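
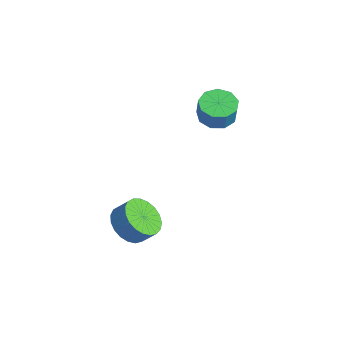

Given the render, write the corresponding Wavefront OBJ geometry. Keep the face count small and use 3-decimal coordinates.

v -1.074 3.75 0.184
v -0.181 3.682 -0.102
v 0.167 3.582 1.01
v -0.726 3.65 1.296
v -0.333 4.298 0
v 0.015 4.199 1.113
v -0.832 4.658 0.189
v -0.483 4.559 1.301
v -1.444 4.593 0.375
v -1.095 4.493 1.487
v -1.883 4.133 0.471
v -1.534 4.034 1.584
v -1.944 3.494 0.433
v -1.595 3.395 1.546
v -1.598 2.975 0.279
v -1.249 2.875 1.391
v -1.007 2.818 0.079
v -0.658 2.719 1.192
v -0.447 3.097 -0.071
v -0.099 2.998 1.042
v 1.453 -1.995 -3.452
v 2.397 -2.127 -3.938
v 2.851 -1.617 -3.193
v 1.907 -1.485 -2.708
v 2.256 -1.744 -4.114
v 2.71 -1.234 -3.369
v 1.975 -1.404 -4.175
v 2.429 -0.894 -3.431
v 1.604 -1.166 -4.112
v 2.058 -0.656 -3.368
v 1.207 -1.072 -3.935
v 1.661 -0.562 -3.19
v 0.853 -1.137 -3.674
v 1.307 -0.627 -2.929
v 0.602 -1.351 -3.374
v 1.056 -0.841 -2.63
v 0.499 -1.676 -3.089
v 0.953 -1.166 -2.344
v 0.56 -2.056 -2.866
v 1.014 -1.546 -2.121
v 0.776 -2.425 -2.744
v 1.23 -1.916 -2
v 1.109 -2.721 -2.745
v 1.563 -2.211 -2.001
v 1.501 -2.89 -2.868
v 1.955 -2.38 -2.124
v 1.885 -2.905 -3.092
v 2.339 -2.395 -2.348
v 2.195 -2.763 -3.379
v 2.649 -2.253 -2.634
v 2.376 -2.487 -3.678
v 2.83 -1.978 -2.933
f 2 1 5
f 2 5 3
f 3 5 6
f 3 6 4
f 5 1 7
f 5 7 6
f 6 7 8
f 6 8 4
f 7 1 9
f 7 9 8
f 8 9 10
f 8 10 4
f 9 1 11
f 9 11 10
f 10 11 12
f 10 12 4
f 11 1 13
f 11 13 12
f 12 13 14
f 12 14 4
f 13 1 15
f 13 15 14
f 14 15 16
f 14 16 4
f 15 1 17
f 15 17 16
f 16 17 18
f 16 18 4
f 17 1 19
f 17 19 18
f 18 19 20
f 18 20 4
f 19 1 2
f 19 2 20
f 20 2 3
f 20 3 4
f 22 21 25
f 22 25 23
f 23 25 26
f 23 26 24
f 25 21 27
f 25 27 26
f 26 27 28
f 26 28 24
f 27 21 29
f 27 29 28
f 28 29 30
f 28 30 24
f 29 21 31
f 29 31 30
f 30 31 32
f 30 32 24
f 31 21 33
f 31 33 32
f 32 33 34
f 32 34 24
f 33 21 35
f 33 35 34
f 34 35 36
f 34 36 24
f 35 21 37
f 35 37 36
f 36 37 38
f 36 38 24
f 37 21 39
f 37 39 38
f 38 39 40
f 38 40 24
f 39 21 41
f 39 41 40
f 40 41 42
f 40 42 24
f 41 21 43
f 41 43 42
f 42 43 44
f 42 44 24
f 43 21 45
f 43 45 44
f 44 45 46
f 44 46 24
f 45 21 47
f 45 47 46
f 46 47 48
f 46 48 24
f 47 21 49
f 47 49 48
f 48 49 50
f 48 50 24
f 49 21 51
f 49 51 50
f 50 51 52
f 50 52 24
f 51 21 22
f 51 22 52
f 52 22 23
f 52 23 24



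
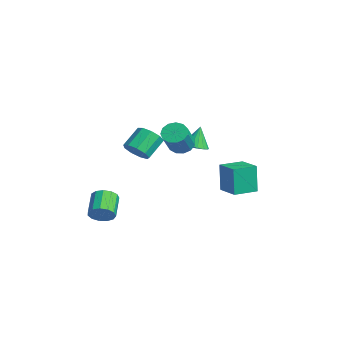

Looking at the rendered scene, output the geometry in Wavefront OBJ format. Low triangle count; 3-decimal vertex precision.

v -2.016 -1.677 1.559
v -1.448 -1.13 1.301
v -1.995 -0.136 2.203
v -2.564 -0.683 2.461
v -1.913 -1.093 0.978
v -2.461 -0.099 1.88
v -2.427 -1.33 0.927
v -2.974 -0.335 1.829
v -2.749 -1.729 1.171
v -3.296 -0.734 2.074
v -2.728 -2.103 1.597
v -3.275 -1.109 2.5
v -2.374 -2.279 2.005
v -2.921 -1.284 2.907
v -1.853 -2.173 2.204
v -2.4 -1.178 3.107
v -1.408 -1.835 2.101
v -1.956 -0.84 3.004
v -1.248 -1.423 1.745
v -1.796 -0.429 2.647
v -2.65 -3.459 -3.244
v -2.189 -3.231 -2.658
v -3.388 -2.673 -1.93
v -3.85 -2.901 -2.516
v -2.204 -2.895 -2.941
v -3.404 -2.337 -2.213
v -2.362 -2.738 -3.32
v -3.561 -2.181 -2.593
v -2.61 -2.81 -3.675
v -3.81 -2.253 -2.948
v -2.872 -3.088 -3.893
v -4.072 -2.531 -3.166
v -3.063 -3.484 -3.905
v -4.263 -2.926 -3.177
v -3.123 -3.872 -3.707
v -4.323 -3.314 -2.979
v -3.033 -4.128 -3.362
v -4.233 -3.571 -2.634
v -2.821 -4.172 -2.979
v -4.021 -3.615 -2.251
v -2.555 -3.99 -2.681
v -3.755 -3.432 -1.953
v -2.319 -3.639 -2.561
v -3.519 -3.081 -1.833
v -3.767 2.254 0.575
v -3.029 2.489 0.667
v -4.073 2.686 1.925
v -3.203 2.79 0.531
v -3.505 2.969 0.406
v -3.868 2.984 0.319
v -4.208 2.832 0.291
v -4.447 2.547 0.328
v -4.53 2.195 0.421
v -4.438 1.857 0.55
v -4.193 1.61 0.685
v -3.85 1.51 0.794
v -3.488 1.581 0.853
v -3.191 1.806 0.849
v -3.025 2.134 0.781
v -1.723 3.003 -1.928
v -2.032 3.053 -0.165
v -1.983 4.437 -2.014
v -2.291 4.487 -0.252
v -0.309 3.273 -1.688
v -0.617 3.323 0.074
v -0.568 4.707 -1.775
v -0.877 4.757 -0.012
v 0.438 0.002 3.013
v 0.88 0.583 2.996
v 1.884 -0.142 4.329
v 1.442 -0.722 4.347
v 0.584 0.671 3.267
v 1.588 -0.053 4.601
v 0.241 0.547 3.457
v 1.245 -0.178 4.791
v -0.039 0.25 3.507
v 0.965 -0.475 4.841
v -0.168 -0.126 3.4
v 0.836 -0.85 4.733
v -0.104 -0.461 3.17
v 0.9 -1.185 4.504
v 0.132 -0.649 2.89
v 1.136 -1.373 4.224
v 0.465 -0.63 2.649
v 1.469 -1.355 3.983
v 0.789 -0.411 2.524
v 1.793 -1.135 3.858
v 1.002 -0.06 2.554
v 2.007 -0.785 3.888
v 1.036 0.31 2.73
v 2.04 -0.414 4.064
f 2 1 5
f 2 5 3
f 3 5 6
f 3 6 4
f 5 1 7
f 5 7 6
f 6 7 8
f 6 8 4
f 7 1 9
f 7 9 8
f 8 9 10
f 8 10 4
f 9 1 11
f 9 11 10
f 10 11 12
f 10 12 4
f 11 1 13
f 11 13 12
f 12 13 14
f 12 14 4
f 13 1 15
f 13 15 14
f 14 15 16
f 14 16 4
f 15 1 17
f 15 17 16
f 16 17 18
f 16 18 4
f 17 1 19
f 17 19 18
f 18 19 20
f 18 20 4
f 19 1 2
f 19 2 20
f 20 2 3
f 20 3 4
f 22 21 25
f 22 25 23
f 23 25 26
f 23 26 24
f 25 21 27
f 25 27 26
f 26 27 28
f 26 28 24
f 27 21 29
f 27 29 28
f 28 29 30
f 28 30 24
f 29 21 31
f 29 31 30
f 30 31 32
f 30 32 24
f 31 21 33
f 31 33 32
f 32 33 34
f 32 34 24
f 33 21 35
f 33 35 34
f 34 35 36
f 34 36 24
f 35 21 37
f 35 37 36
f 36 37 38
f 36 38 24
f 37 21 39
f 37 39 38
f 38 39 40
f 38 40 24
f 39 21 41
f 39 41 40
f 40 41 42
f 40 42 24
f 41 21 43
f 41 43 42
f 42 43 44
f 42 44 24
f 43 21 22
f 43 22 44
f 44 22 23
f 44 23 24
f 46 45 48
f 46 48 47
f 48 45 49
f 48 49 47
f 49 45 50
f 49 50 47
f 50 45 51
f 50 51 47
f 51 45 52
f 51 52 47
f 52 45 53
f 52 53 47
f 53 45 54
f 53 54 47
f 54 45 55
f 54 55 47
f 55 45 56
f 55 56 47
f 56 45 57
f 56 57 47
f 57 45 58
f 57 58 47
f 58 45 59
f 58 59 47
f 59 45 46
f 59 46 47
f 61 63 60
f 64 61 60
f 60 63 62
f 62 64 60
f 61 67 63
f 65 61 64
f 65 67 61
f 63 67 62
f 66 64 62
f 62 67 66
f 66 65 64
f 67 65 66
f 69 68 72
f 69 72 70
f 70 72 73
f 70 73 71
f 72 68 74
f 72 74 73
f 73 74 75
f 73 75 71
f 74 68 76
f 74 76 75
f 75 76 77
f 75 77 71
f 76 68 78
f 76 78 77
f 77 78 79
f 77 79 71
f 78 68 80
f 78 80 79
f 79 80 81
f 79 81 71
f 80 68 82
f 80 82 81
f 81 82 83
f 81 83 71
f 82 68 84
f 82 84 83
f 83 84 85
f 83 85 71
f 84 68 86
f 84 86 85
f 85 86 87
f 85 87 71
f 86 68 88
f 86 88 87
f 87 88 89
f 87 89 71
f 88 68 90
f 88 90 89
f 89 90 91
f 89 91 71
f 90 68 69
f 90 69 91
f 91 69 70
f 91 70 71



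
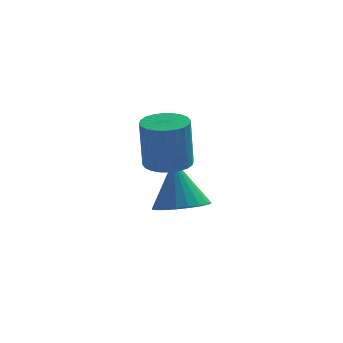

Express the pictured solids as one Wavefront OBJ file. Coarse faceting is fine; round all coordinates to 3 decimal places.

v 1.633 -1.129 0.535
v 2.311 -1.571 0.497
v 2.246 -1.832 2.367
v 1.567 -1.391 2.405
v 2.428 -1.281 0.541
v 2.363 -1.542 2.412
v 2.425 -0.968 0.585
v 2.36 -1.229 2.455
v 2.3 -0.679 0.621
v 2.235 -0.941 2.491
v 2.075 -0.46 0.644
v 2.01 -0.721 2.514
v 1.781 -0.342 0.65
v 1.716 -0.603 2.521
v 1.466 -0.344 0.639
v 1.401 -0.605 2.509
v 1.175 -0.465 0.611
v 1.11 -0.726 2.482
v 0.954 -0.688 0.573
v 0.889 -0.949 2.443
v 0.837 -0.978 0.528
v 0.772 -1.239 2.399
v 0.84 -1.291 0.485
v 0.775 -1.552 2.355
v 0.965 -1.579 0.449
v 0.9 -1.841 2.319
v 1.19 -1.799 0.426
v 1.125 -2.06 2.296
v 1.484 -1.917 0.419
v 1.419 -2.178 2.29
v 1.799 -1.915 0.431
v 1.734 -2.176 2.301
v 2.09 -1.794 0.458
v 2.025 -2.055 2.329
v 1.697 1.955 -2.628
v 2.404 1.283 -2.33
v 1.363 2.465 -0.692
v 2.634 1.636 -2.383
v 2.702 2.043 -2.478
v 2.596 2.435 -2.6
v 2.335 2.745 -2.726
v 1.963 2.918 -2.836
v 1.545 2.924 -2.909
v 1.154 2.763 -2.934
v 0.856 2.462 -2.906
v 0.704 2.074 -2.83
v 0.723 1.665 -2.719
v 0.911 1.306 -2.593
v 1.234 1.059 -2.472
v 1.638 0.968 -2.379
v 2.051 1.047 -2.328
f 2 1 5
f 2 5 3
f 3 5 6
f 3 6 4
f 5 1 7
f 5 7 6
f 6 7 8
f 6 8 4
f 7 1 9
f 7 9 8
f 8 9 10
f 8 10 4
f 9 1 11
f 9 11 10
f 10 11 12
f 10 12 4
f 11 1 13
f 11 13 12
f 12 13 14
f 12 14 4
f 13 1 15
f 13 15 14
f 14 15 16
f 14 16 4
f 15 1 17
f 15 17 16
f 16 17 18
f 16 18 4
f 17 1 19
f 17 19 18
f 18 19 20
f 18 20 4
f 19 1 21
f 19 21 20
f 20 21 22
f 20 22 4
f 21 1 23
f 21 23 22
f 22 23 24
f 22 24 4
f 23 1 25
f 23 25 24
f 24 25 26
f 24 26 4
f 25 1 27
f 25 27 26
f 26 27 28
f 26 28 4
f 27 1 29
f 27 29 28
f 28 29 30
f 28 30 4
f 29 1 31
f 29 31 30
f 30 31 32
f 30 32 4
f 31 1 33
f 31 33 32
f 32 33 34
f 32 34 4
f 33 1 2
f 33 2 34
f 34 2 3
f 34 3 4
f 36 35 38
f 36 38 37
f 38 35 39
f 38 39 37
f 39 35 40
f 39 40 37
f 40 35 41
f 40 41 37
f 41 35 42
f 41 42 37
f 42 35 43
f 42 43 37
f 43 35 44
f 43 44 37
f 44 35 45
f 44 45 37
f 45 35 46
f 45 46 37
f 46 35 47
f 46 47 37
f 47 35 48
f 47 48 37
f 48 35 49
f 48 49 37
f 49 35 50
f 49 50 37
f 50 35 51
f 50 51 37
f 51 35 36
f 51 36 37



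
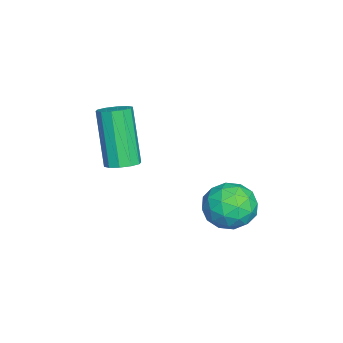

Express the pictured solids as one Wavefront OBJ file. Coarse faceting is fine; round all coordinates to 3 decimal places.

v -2.096 3.553 -3.095
v -1.451 3.361 -2.445
v -3.049 2.579 -2.435
v -2.404 2.387 -1.785
v -2.815 3.227 -1.802
v -2.226 3.829 -2.21
v -2.274 2.111 -2.67
v -1.685 2.713 -3.078
v -1.56 2.47 -2.183
v -1.895 3.16 -1.646
v -2.605 2.78 -3.234
v -2.94 3.47 -2.697
v -1.69 3.543 -2.828
v -2.81 2.397 -2.052
v -3.052 2.891 -2.062
v -2.672 2.779 -1.68
v -2.145 3.818 -2.69
v -1.766 3.705 -2.308
v -2.568 3.626 -1.93
v -2.734 2.235 -2.572
v -2.355 2.122 -2.19
v -1.828 3.161 -3.2
v -1.448 3.049 -2.818
v -1.932 2.314 -2.95
v -1.375 2.906 -2.292
v -1.935 2.333 -1.904
v -1.859 2.171 -2.424
v -1.513 2.525 -2.664
v -1.571 3.311 -1.977
v -2.131 2.739 -1.589
v -2.373 3.233 -1.599
v -2.027 3.587 -1.838
v -1.636 2.787 -1.822
v -2.369 3.201 -3.291
v -2.929 2.629 -2.903
v -2.473 2.353 -3.042
v -2.127 2.707 -3.281
v -2.565 3.607 -2.976
v -3.125 3.034 -2.588
v -2.987 3.415 -2.216
v -2.641 3.769 -2.456
v -2.864 3.153 -3.058
v -2.409 -0.385 -0.999
v -2.003 -0.042 -0.767
v -2.805 -0.432 1.211
v -3.211 -0.775 0.979
v -2.289 0.161 -0.843
v -3.091 -0.23 1.136
v -2.621 0.155 -0.978
v -3.422 -0.236 1
v -2.872 -0.057 -1.122
v -3.673 -0.447 0.856
v -2.946 -0.394 -1.219
v -3.748 -0.784 0.76
v -2.815 -0.728 -1.231
v -3.617 -1.118 0.747
v -2.529 -0.93 -1.156
v -3.331 -1.321 0.823
v -2.198 -0.924 -1.02
v -2.999 -1.315 0.958
v -1.947 -0.713 -0.876
v -2.748 -1.103 1.102
v -1.872 -0.376 -0.78
v -2.674 -0.766 1.199
f 1 38 17
f 38 12 41
f 17 41 6
f 38 41 17
f 1 17 13
f 17 6 18
f 13 18 2
f 17 18 13
f 1 13 22
f 13 2 23
f 22 23 8
f 13 23 22
f 1 22 34
f 22 8 37
f 34 37 11
f 22 37 34
f 1 34 38
f 34 11 42
f 38 42 12
f 34 42 38
f 2 18 29
f 18 6 32
f 29 32 10
f 18 32 29
f 6 41 19
f 41 12 40
f 19 40 5
f 41 40 19
f 12 42 39
f 42 11 35
f 39 35 3
f 42 35 39
f 11 37 36
f 37 8 24
f 36 24 7
f 37 24 36
f 8 23 28
f 23 2 25
f 28 25 9
f 23 25 28
f 4 30 16
f 30 10 31
f 16 31 5
f 30 31 16
f 4 16 14
f 16 5 15
f 14 15 3
f 16 15 14
f 4 14 21
f 14 3 20
f 21 20 7
f 14 20 21
f 4 21 26
f 21 7 27
f 26 27 9
f 21 27 26
f 4 26 30
f 26 9 33
f 30 33 10
f 26 33 30
f 5 31 19
f 31 10 32
f 19 32 6
f 31 32 19
f 3 15 39
f 15 5 40
f 39 40 12
f 15 40 39
f 7 20 36
f 20 3 35
f 36 35 11
f 20 35 36
f 9 27 28
f 27 7 24
f 28 24 8
f 27 24 28
f 10 33 29
f 33 9 25
f 29 25 2
f 33 25 29
f 44 43 47
f 44 47 45
f 45 47 48
f 45 48 46
f 47 43 49
f 47 49 48
f 48 49 50
f 48 50 46
f 49 43 51
f 49 51 50
f 50 51 52
f 50 52 46
f 51 43 53
f 51 53 52
f 52 53 54
f 52 54 46
f 53 43 55
f 53 55 54
f 54 55 56
f 54 56 46
f 55 43 57
f 55 57 56
f 56 57 58
f 56 58 46
f 57 43 59
f 57 59 58
f 58 59 60
f 58 60 46
f 59 43 61
f 59 61 60
f 60 61 62
f 60 62 46
f 61 43 63
f 61 63 62
f 62 63 64
f 62 64 46
f 63 43 44
f 63 44 64
f 64 44 45
f 64 45 46



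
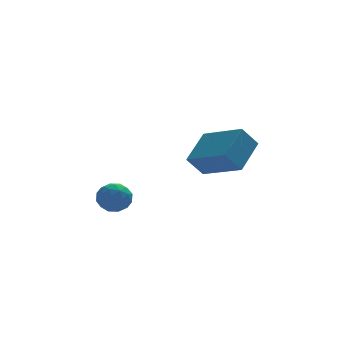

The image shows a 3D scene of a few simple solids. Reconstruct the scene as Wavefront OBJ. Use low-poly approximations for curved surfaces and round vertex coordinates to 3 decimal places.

v 2.489 1.191 -0.018
v 3.454 2.315 0.932
v 1.343 2.75 -0.697
v 2.309 3.874 0.252
v 3.191 1.326 -0.892
v 4.157 2.45 0.057
v 2.046 2.885 -1.572
v 3.011 4.009 -0.622
v -2.102 2.402 -1.779
v -1.528 2.724 -2.154
v -1.812 1.316 -2.266
v -1.238 1.638 -2.641
v -1.209 1.571 -1.887
v -1.388 2.243 -1.586
v -1.952 1.797 -2.834
v -2.131 2.469 -2.533
v -1.435 2.35 -2.805
v -0.976 2.21 -2.22
v -2.364 1.83 -2.2
v -1.905 1.69 -1.615
v -1.841 2.658 -1.924
v -1.499 1.382 -2.496
v -1.482 1.343 -2.053
v -1.145 1.532 -2.273
v -1.758 2.376 -1.59
v -1.421 2.564 -1.81
v -1.233 1.887 -1.653
v -1.919 1.476 -2.61
v -1.582 1.664 -2.83
v -2.195 2.508 -2.147
v -1.858 2.697 -2.367
v -2.107 2.153 -2.767
v -1.448 2.627 -2.527
v -1.278 1.989 -2.813
v -1.698 2.083 -2.927
v -1.803 2.478 -2.75
v -1.178 2.545 -2.183
v -1.008 1.907 -2.469
v -0.991 1.868 -2.026
v -1.096 2.263 -1.849
v -1.124 2.326 -2.566
v -2.332 2.133 -1.951
v -2.162 1.495 -2.237
v -2.244 1.777 -2.571
v -2.349 2.172 -2.394
v -2.062 2.051 -1.607
v -1.892 1.413 -1.893
v -1.537 1.562 -1.67
v -1.642 1.957 -1.493
v -2.216 1.714 -1.854
f 2 4 1
f 5 2 1
f 1 4 3
f 3 5 1
f 2 8 4
f 6 2 5
f 6 8 2
f 4 8 3
f 7 5 3
f 3 8 7
f 7 6 5
f 8 6 7
f 9 46 25
f 46 20 49
f 25 49 14
f 46 49 25
f 9 25 21
f 25 14 26
f 21 26 10
f 25 26 21
f 9 21 30
f 21 10 31
f 30 31 16
f 21 31 30
f 9 30 42
f 30 16 45
f 42 45 19
f 30 45 42
f 9 42 46
f 42 19 50
f 46 50 20
f 42 50 46
f 10 26 37
f 26 14 40
f 37 40 18
f 26 40 37
f 14 49 27
f 49 20 48
f 27 48 13
f 49 48 27
f 20 50 47
f 50 19 43
f 47 43 11
f 50 43 47
f 19 45 44
f 45 16 32
f 44 32 15
f 45 32 44
f 16 31 36
f 31 10 33
f 36 33 17
f 31 33 36
f 12 38 24
f 38 18 39
f 24 39 13
f 38 39 24
f 12 24 22
f 24 13 23
f 22 23 11
f 24 23 22
f 12 22 29
f 22 11 28
f 29 28 15
f 22 28 29
f 12 29 34
f 29 15 35
f 34 35 17
f 29 35 34
f 12 34 38
f 34 17 41
f 38 41 18
f 34 41 38
f 13 39 27
f 39 18 40
f 27 40 14
f 39 40 27
f 11 23 47
f 23 13 48
f 47 48 20
f 23 48 47
f 15 28 44
f 28 11 43
f 44 43 19
f 28 43 44
f 17 35 36
f 35 15 32
f 36 32 16
f 35 32 36
f 18 41 37
f 41 17 33
f 37 33 10
f 41 33 37



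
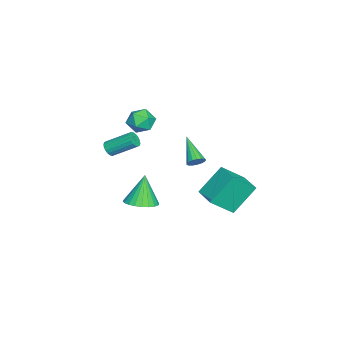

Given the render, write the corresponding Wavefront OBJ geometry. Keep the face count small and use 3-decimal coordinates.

v -2.138 -4.718 -0.816
v -1.571 -4.669 -0.856
v -1.636 -3.133 0.136
v -2.202 -3.182 0.176
v -1.654 -4.541 -1.059
v -1.718 -3.005 -0.067
v -1.832 -4.448 -1.214
v -1.896 -2.912 -0.222
v -2.071 -4.409 -1.29
v -2.135 -2.873 -0.298
v -2.323 -4.431 -1.273
v -2.387 -2.895 -0.28
v -2.538 -4.51 -1.164
v -2.602 -2.974 -0.172
v -2.674 -4.63 -0.987
v -2.739 -3.094 0.005
v -2.704 -4.767 -0.776
v -2.769 -3.231 0.216
v -2.622 -4.895 -0.573
v -2.686 -3.359 0.419
v -2.444 -4.988 -0.418
v -2.508 -3.452 0.574
v -2.205 -5.027 -0.342
v -2.269 -3.491 0.65
v -1.953 -5.005 -0.36
v -2.017 -3.469 0.633
v -1.738 -4.926 -0.468
v -1.802 -3.39 0.524
v -1.601 -4.806 -0.645
v -1.666 -3.27 0.347
v -2.167 -2.234 1.145
v -1.733 -2.979 1.559
v -3.547 -2.841 1.501
v -3.113 -3.586 1.915
v -3.059 -2.718 2.315
v -2.206 -2.343 2.095
v -3.074 -3.477 0.965
v -2.221 -3.102 0.745
v -2.293 -3.747 1.448
v -2.284 -3.278 2.282
v -2.996 -2.542 0.778
v -2.987 -2.073 1.612
v 0.174 2.531 -2.864
v -0.737 3.636 -1.208
v 1.416 3.456 -2.799
v 0.505 4.561 -1.142
v 0.995 1.339 -1.618
v 0.084 2.444 0.039
v 2.237 2.264 -1.552
v 1.326 3.369 0.104
v -0.131 -2.314 -3.845
v 0.866 -2.423 -3.504
v -0.789 -2.226 -1.895
v 0.836 -2.012 -3.533
v 0.658 -1.647 -3.609
v 0.36 -1.383 -3.722
v -0.013 -1.261 -3.853
v -0.404 -1.299 -3.983
v -0.753 -1.492 -4.092
v -1.007 -1.81 -4.164
v -1.129 -2.205 -4.187
v -1.098 -2.617 -4.157
v -0.92 -2.982 -4.081
v -0.622 -3.246 -3.968
v -0.249 -3.368 -3.837
v 0.142 -3.329 -3.707
v 0.491 -3.136 -3.598
v 0.745 -2.818 -3.527
v 2.826 1.591 2.054
v 3.133 1.712 2.506
v 1.494 0.749 3.186
v 2.974 1.926 2.477
v 2.781 2.063 2.352
v 2.598 2.092 2.158
v 2.467 2.006 1.941
v 2.418 1.825 1.749
v 2.463 1.591 1.627
v 2.591 1.356 1.603
v 2.772 1.175 1.682
v 2.966 1.09 1.846
v 3.128 1.119 2.058
v 3.22 1.257 2.269
v 3.222 1.471 2.431
f 2 1 5
f 2 5 3
f 3 5 6
f 3 6 4
f 5 1 7
f 5 7 6
f 6 7 8
f 6 8 4
f 7 1 9
f 7 9 8
f 8 9 10
f 8 10 4
f 9 1 11
f 9 11 10
f 10 11 12
f 10 12 4
f 11 1 13
f 11 13 12
f 12 13 14
f 12 14 4
f 13 1 15
f 13 15 14
f 14 15 16
f 14 16 4
f 15 1 17
f 15 17 16
f 16 17 18
f 16 18 4
f 17 1 19
f 17 19 18
f 18 19 20
f 18 20 4
f 19 1 21
f 19 21 20
f 20 21 22
f 20 22 4
f 21 1 23
f 21 23 22
f 22 23 24
f 22 24 4
f 23 1 25
f 23 25 24
f 24 25 26
f 24 26 4
f 25 1 27
f 25 27 26
f 26 27 28
f 26 28 4
f 27 1 29
f 27 29 28
f 28 29 30
f 28 30 4
f 29 1 2
f 29 2 30
f 30 2 3
f 30 3 4
f 31 42 36
f 31 36 32
f 31 32 38
f 31 38 41
f 31 41 42
f 32 36 40
f 36 42 35
f 42 41 33
f 41 38 37
f 38 32 39
f 34 40 35
f 34 35 33
f 34 33 37
f 34 37 39
f 34 39 40
f 35 40 36
f 33 35 42
f 37 33 41
f 39 37 38
f 40 39 32
f 44 46 43
f 47 44 43
f 43 46 45
f 45 47 43
f 44 50 46
f 48 44 47
f 48 50 44
f 46 50 45
f 49 47 45
f 45 50 49
f 49 48 47
f 50 48 49
f 52 51 54
f 52 54 53
f 54 51 55
f 54 55 53
f 55 51 56
f 55 56 53
f 56 51 57
f 56 57 53
f 57 51 58
f 57 58 53
f 58 51 59
f 58 59 53
f 59 51 60
f 59 60 53
f 60 51 61
f 60 61 53
f 61 51 62
f 61 62 53
f 62 51 63
f 62 63 53
f 63 51 64
f 63 64 53
f 64 51 65
f 64 65 53
f 65 51 66
f 65 66 53
f 66 51 67
f 66 67 53
f 67 51 68
f 67 68 53
f 68 51 52
f 68 52 53
f 70 69 72
f 70 72 71
f 72 69 73
f 72 73 71
f 73 69 74
f 73 74 71
f 74 69 75
f 74 75 71
f 75 69 76
f 75 76 71
f 76 69 77
f 76 77 71
f 77 69 78
f 77 78 71
f 78 69 79
f 78 79 71
f 79 69 80
f 79 80 71
f 80 69 81
f 80 81 71
f 81 69 82
f 81 82 71
f 82 69 83
f 82 83 71
f 83 69 70
f 83 70 71



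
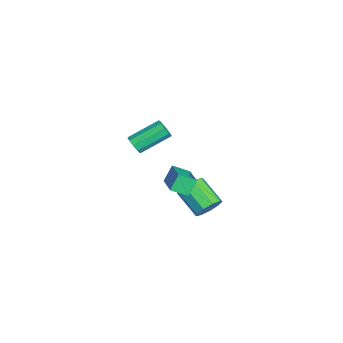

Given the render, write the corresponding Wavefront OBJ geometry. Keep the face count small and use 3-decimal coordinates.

v 4.05 -0.085 2.887
v 4.238 -0.319 3.406
v 3.679 1.291 4.333
v 3.49 1.525 3.813
v 4.543 -0.11 3.227
v 3.983 1.5 4.154
v 4.617 0.111 2.889
v 4.057 1.721 3.816
v 4.426 0.24 2.55
v 3.866 1.849 3.477
v 4.058 0.217 2.368
v 3.499 1.826 3.295
v 3.687 0.053 2.429
v 3.127 1.662 3.356
v 3.486 -0.176 2.704
v 2.926 1.434 3.631
v 3.548 -0.362 3.064
v 2.988 1.248 3.991
v 3.845 -0.418 3.342
v 3.286 1.192 4.269
v 0.956 1.874 -1.222
v 2.837 2.221 -0.458
v 0.971 2.833 -1.696
v 2.852 3.181 -0.931
v 1.408 1.419 -2.129
v 3.289 1.767 -1.364
v 1.423 2.379 -2.602
v 3.304 2.726 -1.838
v 2.197 3.861 -3.816
v 2.841 3.545 -3.323
v 1.627 2.524 -2.391
v 0.983 2.839 -2.884
v 2.617 4.037 -3.075
v 1.403 3.016 -2.143
v 2.197 4.447 -3.173
v 0.983 3.426 -2.241
v 1.777 4.582 -3.572
v 0.563 3.561 -2.64
v 1.553 4.38 -4.085
v 0.339 3.359 -3.154
v 1.631 3.935 -4.472
v 0.417 2.913 -3.54
v 1.973 3.455 -4.552
v 0.759 2.433 -3.62
v 2.421 3.165 -4.288
v 1.207 2.143 -3.356
v 2.763 3.2 -3.802
v 1.549 2.179 -2.87
f 2 1 5
f 2 5 3
f 3 5 6
f 3 6 4
f 5 1 7
f 5 7 6
f 6 7 8
f 6 8 4
f 7 1 9
f 7 9 8
f 8 9 10
f 8 10 4
f 9 1 11
f 9 11 10
f 10 11 12
f 10 12 4
f 11 1 13
f 11 13 12
f 12 13 14
f 12 14 4
f 13 1 15
f 13 15 14
f 14 15 16
f 14 16 4
f 15 1 17
f 15 17 16
f 16 17 18
f 16 18 4
f 17 1 19
f 17 19 18
f 18 19 20
f 18 20 4
f 19 1 2
f 19 2 20
f 20 2 3
f 20 3 4
f 22 24 21
f 25 22 21
f 21 24 23
f 23 25 21
f 22 28 24
f 26 22 25
f 26 28 22
f 24 28 23
f 27 25 23
f 23 28 27
f 27 26 25
f 28 26 27
f 30 29 33
f 30 33 31
f 31 33 34
f 31 34 32
f 33 29 35
f 33 35 34
f 34 35 36
f 34 36 32
f 35 29 37
f 35 37 36
f 36 37 38
f 36 38 32
f 37 29 39
f 37 39 38
f 38 39 40
f 38 40 32
f 39 29 41
f 39 41 40
f 40 41 42
f 40 42 32
f 41 29 43
f 41 43 42
f 42 43 44
f 42 44 32
f 43 29 45
f 43 45 44
f 44 45 46
f 44 46 32
f 45 29 47
f 45 47 46
f 46 47 48
f 46 48 32
f 47 29 30
f 47 30 48
f 48 30 31
f 48 31 32



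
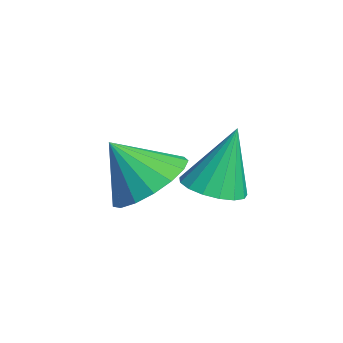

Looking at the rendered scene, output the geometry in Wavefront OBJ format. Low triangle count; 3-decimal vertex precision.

v -0.567 2.787 1.223
v -0.145 3.292 1.097
v -0.713 3.273 2.677
v -0.434 3.413 1.027
v -0.753 3.391 1.002
v -1.029 3.231 1.028
v -1.2 2.969 1.099
v -1.225 2.665 1.198
v -1.1 2.389 1.303
v -0.853 2.204 1.389
v -0.54 2.153 1.438
v -0.233 2.247 1.437
v -0.003 2.464 1.388
v 0.098 2.756 1.3
v 0.047 3.054 1.195
v -2.211 1.888 0.523
v -1.65 1.207 0.198
v -2.529 1.132 1.557
v -1.38 1.453 0.461
v -1.3 1.798 0.738
v -1.429 2.164 0.966
v -1.737 2.467 1.092
v -2.153 2.637 1.088
v -2.583 2.635 0.955
v -2.927 2.463 0.722
v -3.107 2.159 0.444
v -3.082 1.792 0.184
v -2.857 1.448 0.002
v -2.484 1.204 -0.061
v -2.049 1.117 0.01
f 2 1 4
f 2 4 3
f 4 1 5
f 4 5 3
f 5 1 6
f 5 6 3
f 6 1 7
f 6 7 3
f 7 1 8
f 7 8 3
f 8 1 9
f 8 9 3
f 9 1 10
f 9 10 3
f 10 1 11
f 10 11 3
f 11 1 12
f 11 12 3
f 12 1 13
f 12 13 3
f 13 1 14
f 13 14 3
f 14 1 15
f 14 15 3
f 15 1 2
f 15 2 3
f 17 16 19
f 17 19 18
f 19 16 20
f 19 20 18
f 20 16 21
f 20 21 18
f 21 16 22
f 21 22 18
f 22 16 23
f 22 23 18
f 23 16 24
f 23 24 18
f 24 16 25
f 24 25 18
f 25 16 26
f 25 26 18
f 26 16 27
f 26 27 18
f 27 16 28
f 27 28 18
f 28 16 29
f 28 29 18
f 29 16 30
f 29 30 18
f 30 16 17
f 30 17 18



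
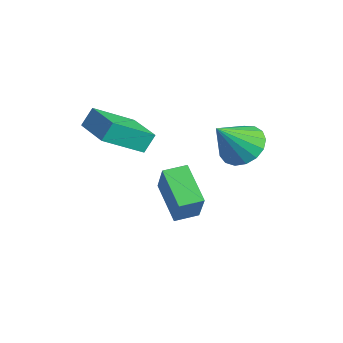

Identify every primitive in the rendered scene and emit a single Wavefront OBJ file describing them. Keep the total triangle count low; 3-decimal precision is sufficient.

v 2.795 1.792 0.112
v 3.644 1.553 -0.265
v 3.065 0.648 1.448
v 3.743 1.903 0.015
v 3.625 2.228 0.317
v 3.317 2.453 0.573
v 2.889 2.527 0.723
v 2.439 2.433 0.733
v 2.071 2.191 0.601
v 1.869 1.859 0.356
v 1.879 1.511 0.056
v 2.098 1.228 -0.231
v 2.478 1.074 -0.44
v 2.93 1.084 -0.522
v 3.351 1.257 -0.459
v 2.082 -0.509 -3.74
v 0.557 -0.508 -2.822
v 2.131 0.447 -3.659
v 0.606 0.448 -2.741
v 2.914 -0.668 -2.359
v 1.389 -0.667 -1.441
v 2.963 0.288 -2.278
v 1.438 0.289 -1.36
v 0.506 -1.792 0.092
v 0.558 -3.378 1.137
v 0.404 -1.325 0.806
v 0.456 -2.91 1.851
v 2.124 -1.65 0.229
v 2.176 -3.235 1.274
v 2.022 -1.182 0.943
v 2.074 -2.768 1.988
f 2 1 4
f 2 4 3
f 4 1 5
f 4 5 3
f 5 1 6
f 5 6 3
f 6 1 7
f 6 7 3
f 7 1 8
f 7 8 3
f 8 1 9
f 8 9 3
f 9 1 10
f 9 10 3
f 10 1 11
f 10 11 3
f 11 1 12
f 11 12 3
f 12 1 13
f 12 13 3
f 13 1 14
f 13 14 3
f 14 1 15
f 14 15 3
f 15 1 2
f 15 2 3
f 17 19 16
f 20 17 16
f 16 19 18
f 18 20 16
f 17 23 19
f 21 17 20
f 21 23 17
f 19 23 18
f 22 20 18
f 18 23 22
f 22 21 20
f 23 21 22
f 25 27 24
f 28 25 24
f 24 27 26
f 26 28 24
f 25 31 27
f 29 25 28
f 29 31 25
f 27 31 26
f 30 28 26
f 26 31 30
f 30 29 28
f 31 29 30



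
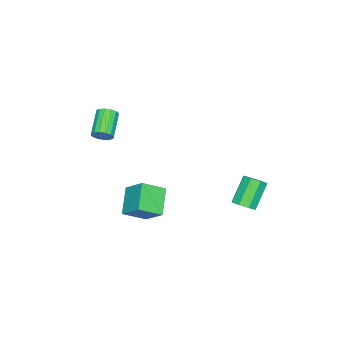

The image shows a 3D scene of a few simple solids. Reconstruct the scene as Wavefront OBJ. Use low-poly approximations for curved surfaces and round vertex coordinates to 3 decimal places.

v -0.124 -2.951 3.15
v 0.151 -3.417 3.358
v -1.122 -3.836 4.098
v -1.396 -3.369 3.89
v 0.198 -3.202 3.562
v -1.074 -3.62 4.302
v 0.159 -2.919 3.655
v -1.113 -3.338 4.395
v 0.045 -2.645 3.613
v -1.227 -3.063 4.353
v -0.115 -2.453 3.447
v -1.387 -2.871 4.187
v -0.277 -2.394 3.201
v -1.549 -2.812 3.941
v -0.398 -2.484 2.942
v -1.671 -2.903 3.682
v -0.446 -2.7 2.738
v -1.718 -3.118 3.478
v -0.407 -2.982 2.645
v -1.679 -3.401 3.385
v -0.293 -3.257 2.687
v -1.565 -3.675 3.427
v -0.133 -3.449 2.853
v -1.405 -3.867 3.593
v 0.029 -3.508 3.099
v -1.243 -3.926 3.839
v -1.066 -2.215 -1.278
v -0.77 -1.109 -0.249
v -1.91 -1.325 -1.992
v -1.614 -0.218 -0.963
v 0.214 -1.722 -2.177
v 0.51 -0.615 -1.148
v -0.63 -0.831 -2.891
v -0.334 0.275 -1.862
v -2.569 3.637 -1.484
v -2.196 4.104 -1.18
v -3.318 4.19 0.067
v -3.691 3.723 -0.236
v -2.539 4.306 -1.503
v -3.662 4.392 -0.256
v -2.9 4.117 -1.814
v -4.022 4.202 -0.567
v -3.066 3.646 -1.932
v -4.189 3.732 -0.685
v -2.942 3.17 -1.787
v -4.064 3.256 -0.54
v -2.598 2.968 -1.464
v -3.721 3.054 -0.217
v -2.238 3.158 -1.153
v -3.36 3.243 0.094
v -2.071 3.628 -1.035
v -3.194 3.714 0.212
f 2 1 5
f 2 5 3
f 3 5 6
f 3 6 4
f 5 1 7
f 5 7 6
f 6 7 8
f 6 8 4
f 7 1 9
f 7 9 8
f 8 9 10
f 8 10 4
f 9 1 11
f 9 11 10
f 10 11 12
f 10 12 4
f 11 1 13
f 11 13 12
f 12 13 14
f 12 14 4
f 13 1 15
f 13 15 14
f 14 15 16
f 14 16 4
f 15 1 17
f 15 17 16
f 16 17 18
f 16 18 4
f 17 1 19
f 17 19 18
f 18 19 20
f 18 20 4
f 19 1 21
f 19 21 20
f 20 21 22
f 20 22 4
f 21 1 23
f 21 23 22
f 22 23 24
f 22 24 4
f 23 1 25
f 23 25 24
f 24 25 26
f 24 26 4
f 25 1 2
f 25 2 26
f 26 2 3
f 26 3 4
f 28 30 27
f 31 28 27
f 27 30 29
f 29 31 27
f 28 34 30
f 32 28 31
f 32 34 28
f 30 34 29
f 33 31 29
f 29 34 33
f 33 32 31
f 34 32 33
f 36 35 39
f 36 39 37
f 37 39 40
f 37 40 38
f 39 35 41
f 39 41 40
f 40 41 42
f 40 42 38
f 41 35 43
f 41 43 42
f 42 43 44
f 42 44 38
f 43 35 45
f 43 45 44
f 44 45 46
f 44 46 38
f 45 35 47
f 45 47 46
f 46 47 48
f 46 48 38
f 47 35 49
f 47 49 48
f 48 49 50
f 48 50 38
f 49 35 51
f 49 51 50
f 50 51 52
f 50 52 38
f 51 35 36
f 51 36 52
f 52 36 37
f 52 37 38



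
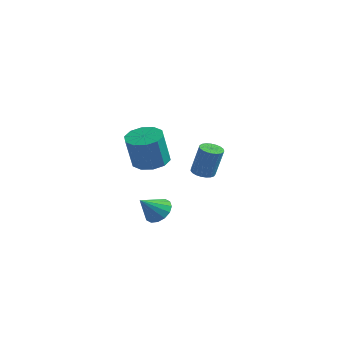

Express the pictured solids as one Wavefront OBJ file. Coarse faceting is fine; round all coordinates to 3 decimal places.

v 1.558 2.937 -2.553
v 2.221 2.798 -2.729
v 2.745 2.905 -0.844
v 2.082 3.043 -0.667
v 2.214 3.089 -2.744
v 2.738 3.195 -0.858
v 2.093 3.353 -2.725
v 2.618 3.46 -0.84
v 1.88 3.546 -2.677
v 2.405 3.652 -0.791
v 1.612 3.633 -2.607
v 2.136 3.739 -0.721
v 1.333 3.599 -2.528
v 1.858 3.706 -0.642
v 1.094 3.452 -2.453
v 1.618 3.558 -0.567
v 0.935 3.215 -2.395
v 1.459 3.321 -0.51
v 0.884 2.93 -2.365
v 1.408 3.036 -0.479
v 0.949 2.646 -2.367
v 1.473 2.753 -0.481
v 1.119 2.413 -2.401
v 1.644 2.519 -0.516
v 1.365 2.27 -2.462
v 1.89 2.376 -0.576
v 1.645 2.242 -2.538
v 2.169 2.349 -0.652
v 1.91 2.335 -2.617
v 2.434 2.441 -0.731
v 2.113 2.532 -2.684
v 2.638 2.638 -0.799
v 3.385 -3.507 0.803
v 4.118 -4.191 0.565
v 4.167 -4.797 2.46
v 3.435 -4.113 2.697
v 4.403 -3.647 0.731
v 4.453 -4.253 2.626
v 4.3 -3.049 0.925
v 4.349 -3.655 2.82
v 3.847 -2.627 1.072
v 3.897 -3.233 2.967
v 3.218 -2.54 1.116
v 3.267 -3.146 3.011
v 2.653 -2.823 1.04
v 2.702 -3.429 2.935
v 2.367 -3.367 0.874
v 2.417 -3.973 2.769
v 2.471 -3.965 0.68
v 2.52 -4.571 2.575
v 2.923 -4.387 0.533
v 2.973 -4.993 2.428
v 3.553 -4.474 0.489
v 3.602 -5.08 2.384
v 2.136 -1.503 -3.85
v 3.017 -1.596 -3.689
v 1.824 -2.617 -2.79
v 2.873 -1.27 -3.389
v 2.532 -1.007 -3.212
v 2.085 -0.876 -3.207
v 1.652 -0.913 -3.373
v 1.348 -1.108 -3.668
v 1.256 -1.409 -4.011
v 1.399 -1.735 -4.312
v 1.74 -1.999 -4.488
v 2.187 -2.13 -4.494
v 2.621 -2.092 -4.327
v 2.924 -1.897 -4.033
f 2 1 5
f 2 5 3
f 3 5 6
f 3 6 4
f 5 1 7
f 5 7 6
f 6 7 8
f 6 8 4
f 7 1 9
f 7 9 8
f 8 9 10
f 8 10 4
f 9 1 11
f 9 11 10
f 10 11 12
f 10 12 4
f 11 1 13
f 11 13 12
f 12 13 14
f 12 14 4
f 13 1 15
f 13 15 14
f 14 15 16
f 14 16 4
f 15 1 17
f 15 17 16
f 16 17 18
f 16 18 4
f 17 1 19
f 17 19 18
f 18 19 20
f 18 20 4
f 19 1 21
f 19 21 20
f 20 21 22
f 20 22 4
f 21 1 23
f 21 23 22
f 22 23 24
f 22 24 4
f 23 1 25
f 23 25 24
f 24 25 26
f 24 26 4
f 25 1 27
f 25 27 26
f 26 27 28
f 26 28 4
f 27 1 29
f 27 29 28
f 28 29 30
f 28 30 4
f 29 1 31
f 29 31 30
f 30 31 32
f 30 32 4
f 31 1 2
f 31 2 32
f 32 2 3
f 32 3 4
f 34 33 37
f 34 37 35
f 35 37 38
f 35 38 36
f 37 33 39
f 37 39 38
f 38 39 40
f 38 40 36
f 39 33 41
f 39 41 40
f 40 41 42
f 40 42 36
f 41 33 43
f 41 43 42
f 42 43 44
f 42 44 36
f 43 33 45
f 43 45 44
f 44 45 46
f 44 46 36
f 45 33 47
f 45 47 46
f 46 47 48
f 46 48 36
f 47 33 49
f 47 49 48
f 48 49 50
f 48 50 36
f 49 33 51
f 49 51 50
f 50 51 52
f 50 52 36
f 51 33 53
f 51 53 52
f 52 53 54
f 52 54 36
f 53 33 34
f 53 34 54
f 54 34 35
f 54 35 36
f 56 55 58
f 56 58 57
f 58 55 59
f 58 59 57
f 59 55 60
f 59 60 57
f 60 55 61
f 60 61 57
f 61 55 62
f 61 62 57
f 62 55 63
f 62 63 57
f 63 55 64
f 63 64 57
f 64 55 65
f 64 65 57
f 65 55 66
f 65 66 57
f 66 55 67
f 66 67 57
f 67 55 68
f 67 68 57
f 68 55 56
f 68 56 57



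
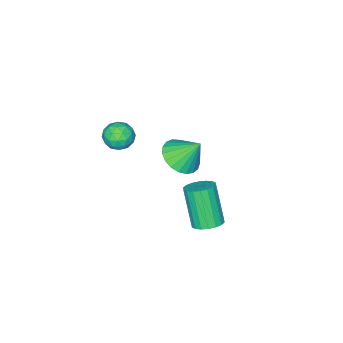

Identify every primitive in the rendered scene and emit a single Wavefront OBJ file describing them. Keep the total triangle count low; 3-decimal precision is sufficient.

v 2.32 3.728 -3.749
v 2.729 3.199 -3.918
v 2.389 2.382 -2.18
v 1.98 2.912 -2.011
v 2.924 3.397 -3.787
v 2.584 2.58 -2.049
v 2.999 3.66 -3.648
v 2.659 2.844 -1.91
v 2.94 3.937 -3.529
v 2.6 3.121 -1.792
v 2.758 4.173 -3.454
v 2.418 3.356 -1.717
v 2.489 4.32 -3.438
v 2.149 3.504 -1.7
v 2.187 4.351 -3.483
v 1.847 3.534 -1.745
v 1.911 4.258 -3.58
v 1.571 3.441 -1.842
v 1.716 4.06 -3.711
v 1.376 3.243 -1.973
v 1.641 3.796 -3.85
v 1.301 2.98 -2.112
v 1.7 3.519 -3.968
v 1.36 2.703 -2.231
v 1.882 3.284 -4.043
v 1.542 2.467 -2.306
v 2.151 3.136 -4.06
v 1.811 2.32 -2.322
v 2.453 3.106 -4.015
v 2.113 2.289 -2.277
v 0.365 0.316 -2.863
v 1.122 -0.056 -2.384
v 0.015 1.104 -1.697
v 1.284 0.271 -2.557
v 1.287 0.605 -2.782
v 1.131 0.89 -3.021
v 0.842 1.075 -3.233
v 0.471 1.13 -3.381
v 0.081 1.043 -3.439
v -0.259 0.831 -3.398
v -0.492 0.53 -3.264
v -0.576 0.192 -3.061
v -0.498 -0.125 -2.824
v -0.271 -0.365 -2.593
v 0.067 -0.488 -2.409
v 0.456 -0.471 -2.304
v 0.829 -0.319 -2.295
v 2.206 -1.533 -2.364
v 2.492 -1.848 -1.737
v 1.128 -2.072 -2.143
v 1.414 -2.387 -1.516
v 1.3 -1.639 -1.546
v 1.966 -1.306 -1.682
v 1.654 -2.614 -2.198
v 2.32 -2.281 -2.334
v 2.15 -2.516 -1.635
v 1.932 -1.914 -1.232
v 1.688 -2.006 -2.648
v 1.47 -1.404 -2.245
v 2.444 -1.644 -2.07
v 1.176 -2.276 -1.81
v 1.11 -1.837 -1.827
v 1.278 -2.022 -1.459
v 2.135 -1.325 -2.038
v 2.303 -1.51 -1.67
v 1.602 -1.387 -1.557
v 1.317 -2.41 -2.21
v 1.485 -2.595 -1.842
v 2.342 -1.898 -2.421
v 2.51 -2.083 -2.053
v 2.018 -2.533 -2.323
v 2.411 -2.221 -1.642
v 1.777 -2.538 -1.512
v 1.918 -2.671 -1.912
v 2.31 -2.476 -1.992
v 2.283 -1.867 -1.405
v 1.649 -2.184 -1.275
v 1.582 -1.744 -1.292
v 1.974 -1.548 -1.372
v 2.082 -2.26 -1.344
v 1.971 -1.736 -2.605
v 1.337 -2.053 -2.475
v 1.646 -2.372 -2.508
v 2.038 -2.176 -2.588
v 1.843 -1.382 -2.368
v 1.209 -1.699 -2.238
v 1.31 -1.444 -1.888
v 1.702 -1.249 -1.968
v 1.538 -1.66 -2.536
f 2 1 5
f 2 5 3
f 3 5 6
f 3 6 4
f 5 1 7
f 5 7 6
f 6 7 8
f 6 8 4
f 7 1 9
f 7 9 8
f 8 9 10
f 8 10 4
f 9 1 11
f 9 11 10
f 10 11 12
f 10 12 4
f 11 1 13
f 11 13 12
f 12 13 14
f 12 14 4
f 13 1 15
f 13 15 14
f 14 15 16
f 14 16 4
f 15 1 17
f 15 17 16
f 16 17 18
f 16 18 4
f 17 1 19
f 17 19 18
f 18 19 20
f 18 20 4
f 19 1 21
f 19 21 20
f 20 21 22
f 20 22 4
f 21 1 23
f 21 23 22
f 22 23 24
f 22 24 4
f 23 1 25
f 23 25 24
f 24 25 26
f 24 26 4
f 25 1 27
f 25 27 26
f 26 27 28
f 26 28 4
f 27 1 29
f 27 29 28
f 28 29 30
f 28 30 4
f 29 1 2
f 29 2 30
f 30 2 3
f 30 3 4
f 32 31 34
f 32 34 33
f 34 31 35
f 34 35 33
f 35 31 36
f 35 36 33
f 36 31 37
f 36 37 33
f 37 31 38
f 37 38 33
f 38 31 39
f 38 39 33
f 39 31 40
f 39 40 33
f 40 31 41
f 40 41 33
f 41 31 42
f 41 42 33
f 42 31 43
f 42 43 33
f 43 31 44
f 43 44 33
f 44 31 45
f 44 45 33
f 45 31 46
f 45 46 33
f 46 31 47
f 46 47 33
f 47 31 32
f 47 32 33
f 48 85 64
f 85 59 88
f 64 88 53
f 85 88 64
f 48 64 60
f 64 53 65
f 60 65 49
f 64 65 60
f 48 60 69
f 60 49 70
f 69 70 55
f 60 70 69
f 48 69 81
f 69 55 84
f 81 84 58
f 69 84 81
f 48 81 85
f 81 58 89
f 85 89 59
f 81 89 85
f 49 65 76
f 65 53 79
f 76 79 57
f 65 79 76
f 53 88 66
f 88 59 87
f 66 87 52
f 88 87 66
f 59 89 86
f 89 58 82
f 86 82 50
f 89 82 86
f 58 84 83
f 84 55 71
f 83 71 54
f 84 71 83
f 55 70 75
f 70 49 72
f 75 72 56
f 70 72 75
f 51 77 63
f 77 57 78
f 63 78 52
f 77 78 63
f 51 63 61
f 63 52 62
f 61 62 50
f 63 62 61
f 51 61 68
f 61 50 67
f 68 67 54
f 61 67 68
f 51 68 73
f 68 54 74
f 73 74 56
f 68 74 73
f 51 73 77
f 73 56 80
f 77 80 57
f 73 80 77
f 52 78 66
f 78 57 79
f 66 79 53
f 78 79 66
f 50 62 86
f 62 52 87
f 86 87 59
f 62 87 86
f 54 67 83
f 67 50 82
f 83 82 58
f 67 82 83
f 56 74 75
f 74 54 71
f 75 71 55
f 74 71 75
f 57 80 76
f 80 56 72
f 76 72 49
f 80 72 76



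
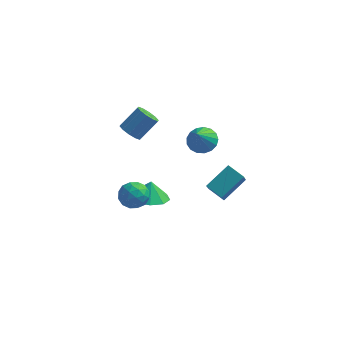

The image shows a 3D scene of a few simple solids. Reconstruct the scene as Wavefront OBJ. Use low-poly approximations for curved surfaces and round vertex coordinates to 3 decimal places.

v -2.585 -3.38 -2.442
v -1.756 -3.506 -2.373
v -2.684 -4.474 -3.247
v -1.855 -4.6 -3.178
v -2.356 -4.72 -2.513
v -2.294 -4.045 -2.015
v -2.146 -3.935 -3.605
v -2.084 -3.26 -3.107
v -1.485 -3.85 -3.092
v -1.614 -4.334 -2.417
v -2.826 -3.646 -3.203
v -2.955 -4.13 -2.528
v -2.162 -3.347 -2.337
v -2.278 -4.633 -3.283
v -2.573 -4.703 -2.892
v -2.085 -4.778 -2.851
v -2.478 -3.664 -2.127
v -1.991 -3.738 -2.086
v -2.344 -4.451 -2.168
v -2.449 -4.242 -3.534
v -1.962 -4.316 -3.493
v -2.355 -3.202 -2.769
v -1.867 -3.277 -2.728
v -2.096 -3.529 -3.452
v -1.515 -3.623 -2.719
v -1.573 -4.266 -3.192
v -1.744 -3.875 -3.443
v -1.708 -3.478 -3.15
v -1.591 -3.908 -2.322
v -1.65 -4.551 -2.795
v -1.944 -4.622 -2.404
v -1.908 -4.225 -2.112
v -1.432 -4.11 -2.744
v -2.79 -3.429 -2.825
v -2.849 -4.072 -3.298
v -2.532 -3.755 -3.508
v -2.496 -3.358 -3.216
v -2.867 -3.714 -2.428
v -2.925 -4.357 -2.901
v -2.732 -4.502 -2.47
v -2.696 -4.105 -2.177
v -3.008 -3.87 -2.876
v -0.163 3.008 -4.075
v 0.68 3.094 -3.926
v -0.297 2.072 -2.785
v 0.511 3.405 -3.717
v 0.187 3.626 -3.59
v -0.217 3.706 -3.575
v -0.608 3.625 -3.674
v -0.897 3.403 -3.865
v -1.018 3.091 -4.104
v -0.943 2.76 -4.337
v -0.69 2.485 -4.509
v -0.315 2.331 -4.583
v 0.094 2.331 -4.539
v 0.445 2.487 -4.39
v 0.656 2.762 -4.168
v 1.883 -1.622 -4.59
v 1.957 -2.687 -3.385
v 1.014 -1.222 -4.183
v 1.088 -2.286 -2.977
v 2.792 -0.554 -3.703
v 2.866 -1.618 -2.497
v 1.923 -0.153 -3.295
v 1.997 -1.218 -2.09
v -1.829 -2.329 -4.42
v -0.763 -2.261 -4.482
v -1.791 -2.011 -3.42
v -1.066 -1.623 -4.673
v -1.726 -1.315 -4.746
v -2.434 -1.481 -4.666
v -2.859 -2.044 -4.471
v -2.803 -2.74 -4.252
v -2.29 -3.244 -4.112
v -1.562 -3.319 -4.116
v -0.959 -2.931 -4.262
v -3.928 2.432 -3.605
v -3.516 1.849 -3.517
v -2.7 2.584 -2.466
v -3.112 3.168 -2.555
v -3.332 2.1 -3.835
v -2.516 2.835 -2.784
v -3.376 2.478 -4.066
v -2.56 3.213 -3.015
v -3.631 2.839 -4.12
v -2.815 3.574 -3.069
v -3.999 3.044 -3.978
v -3.183 3.779 -2.927
v -4.34 3.016 -3.694
v -3.524 3.751 -2.643
v -4.524 2.765 -3.376
v -3.708 3.5 -2.325
v -4.48 2.387 -3.145
v -3.664 3.122 -2.094
v -4.225 2.026 -3.091
v -3.409 2.761 -2.04
v -3.857 1.821 -3.233
v -3.041 2.556 -2.182
f 1 38 17
f 38 12 41
f 17 41 6
f 38 41 17
f 1 17 13
f 17 6 18
f 13 18 2
f 17 18 13
f 1 13 22
f 13 2 23
f 22 23 8
f 13 23 22
f 1 22 34
f 22 8 37
f 34 37 11
f 22 37 34
f 1 34 38
f 34 11 42
f 38 42 12
f 34 42 38
f 2 18 29
f 18 6 32
f 29 32 10
f 18 32 29
f 6 41 19
f 41 12 40
f 19 40 5
f 41 40 19
f 12 42 39
f 42 11 35
f 39 35 3
f 42 35 39
f 11 37 36
f 37 8 24
f 36 24 7
f 37 24 36
f 8 23 28
f 23 2 25
f 28 25 9
f 23 25 28
f 4 30 16
f 30 10 31
f 16 31 5
f 30 31 16
f 4 16 14
f 16 5 15
f 14 15 3
f 16 15 14
f 4 14 21
f 14 3 20
f 21 20 7
f 14 20 21
f 4 21 26
f 21 7 27
f 26 27 9
f 21 27 26
f 4 26 30
f 26 9 33
f 30 33 10
f 26 33 30
f 5 31 19
f 31 10 32
f 19 32 6
f 31 32 19
f 3 15 39
f 15 5 40
f 39 40 12
f 15 40 39
f 7 20 36
f 20 3 35
f 36 35 11
f 20 35 36
f 9 27 28
f 27 7 24
f 28 24 8
f 27 24 28
f 10 33 29
f 33 9 25
f 29 25 2
f 33 25 29
f 44 43 46
f 44 46 45
f 46 43 47
f 46 47 45
f 47 43 48
f 47 48 45
f 48 43 49
f 48 49 45
f 49 43 50
f 49 50 45
f 50 43 51
f 50 51 45
f 51 43 52
f 51 52 45
f 52 43 53
f 52 53 45
f 53 43 54
f 53 54 45
f 54 43 55
f 54 55 45
f 55 43 56
f 55 56 45
f 56 43 57
f 56 57 45
f 57 43 44
f 57 44 45
f 59 61 58
f 62 59 58
f 58 61 60
f 60 62 58
f 59 65 61
f 63 59 62
f 63 65 59
f 61 65 60
f 64 62 60
f 60 65 64
f 64 63 62
f 65 63 64
f 67 66 69
f 67 69 68
f 69 66 70
f 69 70 68
f 70 66 71
f 70 71 68
f 71 66 72
f 71 72 68
f 72 66 73
f 72 73 68
f 73 66 74
f 73 74 68
f 74 66 75
f 74 75 68
f 75 66 76
f 75 76 68
f 76 66 67
f 76 67 68
f 78 77 81
f 78 81 79
f 79 81 82
f 79 82 80
f 81 77 83
f 81 83 82
f 82 83 84
f 82 84 80
f 83 77 85
f 83 85 84
f 84 85 86
f 84 86 80
f 85 77 87
f 85 87 86
f 86 87 88
f 86 88 80
f 87 77 89
f 87 89 88
f 88 89 90
f 88 90 80
f 89 77 91
f 89 91 90
f 90 91 92
f 90 92 80
f 91 77 93
f 91 93 92
f 92 93 94
f 92 94 80
f 93 77 95
f 93 95 94
f 94 95 96
f 94 96 80
f 95 77 97
f 95 97 96
f 96 97 98
f 96 98 80
f 97 77 78
f 97 78 98
f 98 78 79
f 98 79 80



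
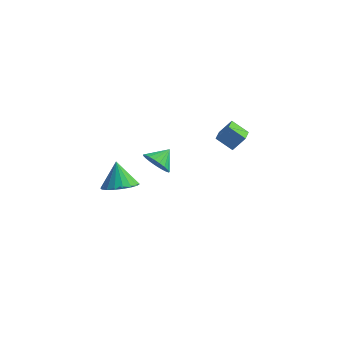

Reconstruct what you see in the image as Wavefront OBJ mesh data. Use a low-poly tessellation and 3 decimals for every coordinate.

v -0.201 0.97 -2.429
v 0.631 0.756 -2.729
v 0.241 1.91 -1.871
v 0.503 0.981 -3.006
v 0.253 1.203 -3.182
v -0.076 1.385 -3.229
v -0.426 1.495 -3.137
v -0.737 1.515 -2.923
v -0.956 1.44 -2.623
v -1.044 1.284 -2.29
v -0.986 1.073 -1.981
v -0.793 0.845 -1.749
v -0.498 0.638 -1.635
v -0.151 0.489 -1.658
v 0.187 0.422 -1.815
v 0.458 0.451 -2.077
v 0.615 0.569 -2.401
v 2.566 2.764 -0.982
v 3.185 3.068 -0.074
v 2.471 3.659 -1.217
v 3.091 3.963 -0.31
v 3.549 2.697 -1.63
v 4.169 3.001 -0.723
v 3.455 3.592 -1.866
v 4.074 3.896 -0.958
v -0.387 -3.988 -0.005
v 0.541 -3.61 0.122
v -0.853 -3.272 1.265
v 0.338 -3.296 -0.129
v -0.008 -3.12 -0.355
v -0.429 -3.115 -0.512
v -0.842 -3.284 -0.568
v -1.165 -3.591 -0.513
v -1.334 -3.978 -0.357
v -1.315 -4.366 -0.132
v -1.113 -4.679 0.119
v -0.767 -4.856 0.345
v -0.346 -4.86 0.502
v 0.067 -4.692 0.559
v 0.39 -4.384 0.504
v 0.559 -3.998 0.348
f 2 1 4
f 2 4 3
f 4 1 5
f 4 5 3
f 5 1 6
f 5 6 3
f 6 1 7
f 6 7 3
f 7 1 8
f 7 8 3
f 8 1 9
f 8 9 3
f 9 1 10
f 9 10 3
f 10 1 11
f 10 11 3
f 11 1 12
f 11 12 3
f 12 1 13
f 12 13 3
f 13 1 14
f 13 14 3
f 14 1 15
f 14 15 3
f 15 1 16
f 15 16 3
f 16 1 17
f 16 17 3
f 17 1 2
f 17 2 3
f 19 21 18
f 22 19 18
f 18 21 20
f 20 22 18
f 19 25 21
f 23 19 22
f 23 25 19
f 21 25 20
f 24 22 20
f 20 25 24
f 24 23 22
f 25 23 24
f 27 26 29
f 27 29 28
f 29 26 30
f 29 30 28
f 30 26 31
f 30 31 28
f 31 26 32
f 31 32 28
f 32 26 33
f 32 33 28
f 33 26 34
f 33 34 28
f 34 26 35
f 34 35 28
f 35 26 36
f 35 36 28
f 36 26 37
f 36 37 28
f 37 26 38
f 37 38 28
f 38 26 39
f 38 39 28
f 39 26 40
f 39 40 28
f 40 26 41
f 40 41 28
f 41 26 27
f 41 27 28



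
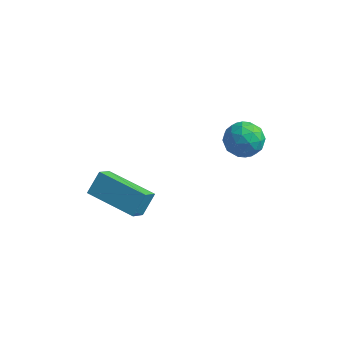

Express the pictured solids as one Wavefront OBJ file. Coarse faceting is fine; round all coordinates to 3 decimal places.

v -2.642 2.146 -4.244
v -2.681 1.412 -3.582
v -2.45 2.805 -3.503
v -2.489 2.071 -2.841
v -0.651 1.829 -4.479
v -0.69 1.095 -3.817
v -0.459 2.488 -3.738
v -0.498 1.754 -3.076
v 2.527 3.776 -0.581
v 3.243 3.632 -0.256
v 1.957 3.148 0.396
v 2.673 3.004 0.721
v 2.384 3.749 0.704
v 2.736 4.137 0.101
v 2.464 2.643 0.039
v 2.816 3.031 -0.564
v 3.204 2.932 0.128
v 3.154 3.616 0.538
v 2.046 3.164 -0.398
v 1.996 3.848 0.012
v 2.935 3.759 -0.504
v 2.265 3.021 0.644
v 2.095 3.459 0.634
v 2.516 3.374 0.825
v 2.637 4.056 -0.294
v 3.058 3.971 -0.103
v 2.553 4.04 0.461
v 2.142 2.809 0.243
v 2.563 2.724 0.434
v 2.684 3.406 -0.685
v 3.105 3.321 -0.494
v 2.647 2.74 -0.321
v 3.333 3.263 -0.088
v 2.998 2.894 0.486
v 2.875 2.682 0.086
v 3.082 2.91 -0.269
v 3.304 3.665 0.154
v 2.969 3.296 0.728
v 2.799 3.734 0.718
v 3.006 3.962 0.363
v 3.281 3.253 0.379
v 2.231 3.484 -0.588
v 1.896 3.115 -0.014
v 2.194 2.818 -0.223
v 2.401 3.046 -0.578
v 2.202 3.886 -0.346
v 1.867 3.517 0.228
v 2.118 3.87 0.409
v 2.325 4.098 0.054
v 1.919 3.527 -0.239
f 2 4 1
f 5 2 1
f 1 4 3
f 3 5 1
f 2 8 4
f 6 2 5
f 6 8 2
f 4 8 3
f 7 5 3
f 3 8 7
f 7 6 5
f 8 6 7
f 9 46 25
f 46 20 49
f 25 49 14
f 46 49 25
f 9 25 21
f 25 14 26
f 21 26 10
f 25 26 21
f 9 21 30
f 21 10 31
f 30 31 16
f 21 31 30
f 9 30 42
f 30 16 45
f 42 45 19
f 30 45 42
f 9 42 46
f 42 19 50
f 46 50 20
f 42 50 46
f 10 26 37
f 26 14 40
f 37 40 18
f 26 40 37
f 14 49 27
f 49 20 48
f 27 48 13
f 49 48 27
f 20 50 47
f 50 19 43
f 47 43 11
f 50 43 47
f 19 45 44
f 45 16 32
f 44 32 15
f 45 32 44
f 16 31 36
f 31 10 33
f 36 33 17
f 31 33 36
f 12 38 24
f 38 18 39
f 24 39 13
f 38 39 24
f 12 24 22
f 24 13 23
f 22 23 11
f 24 23 22
f 12 22 29
f 22 11 28
f 29 28 15
f 22 28 29
f 12 29 34
f 29 15 35
f 34 35 17
f 29 35 34
f 12 34 38
f 34 17 41
f 38 41 18
f 34 41 38
f 13 39 27
f 39 18 40
f 27 40 14
f 39 40 27
f 11 23 47
f 23 13 48
f 47 48 20
f 23 48 47
f 15 28 44
f 28 11 43
f 44 43 19
f 28 43 44
f 17 35 36
f 35 15 32
f 36 32 16
f 35 32 36
f 18 41 37
f 41 17 33
f 37 33 10
f 41 33 37



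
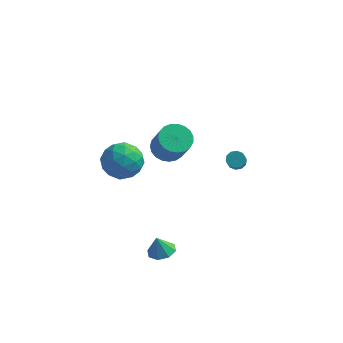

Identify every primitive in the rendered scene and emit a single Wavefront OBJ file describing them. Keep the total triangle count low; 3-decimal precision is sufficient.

v 0.404 -3.403 -3.403
v 1.191 -3.41 -3.213
v 0.136 -3.457 -2.297
v 0.959 -2.836 -3.241
v 0.402 -2.594 -3.364
v -0.154 -2.826 -3.51
v -0.383 -3.396 -3.594
v -0.151 -3.97 -3.566
v 0.406 -4.212 -3.443
v 0.962 -3.98 -3.297
v 2.655 4.34 -1.912
v 3.018 4.035 -2.228
v 3.128 3.314 -1.404
v 2.765 3.62 -1.088
v 3.205 4.271 -2.046
v 3.315 3.551 -1.222
v 3.182 4.534 -1.812
v 3.291 3.814 -0.988
v 2.957 4.723 -1.617
v 3.067 4.003 -0.793
v 2.618 4.766 -1.535
v 2.727 4.045 -0.711
v 2.292 4.646 -1.596
v 2.402 3.925 -0.772
v 2.105 4.409 -1.778
v 2.215 3.689 -0.954
v 2.129 4.146 -2.012
v 2.238 3.426 -1.188
v 2.353 3.957 -2.207
v 2.463 3.237 -1.383
v 2.693 3.915 -2.289
v 2.802 3.194 -1.465
v -0.755 2.082 0.478
v 0.079 2.606 0.377
v 0.768 1.823 2.001
v -0.065 1.298 2.102
v -0.156 2.861 0.6
v 0.533 2.078 2.224
v -0.495 2.98 0.801
v 0.195 2.197 2.425
v -0.878 2.945 0.947
v -0.189 2.162 2.571
v -1.24 2.76 1.011
v -0.551 1.977 2.635
v -1.518 2.457 0.984
v -0.829 1.674 2.607
v -1.664 2.09 0.869
v -0.975 1.307 2.492
v -1.653 1.721 0.686
v -0.964 0.938 2.31
v -1.487 1.415 0.467
v -0.797 0.632 2.091
v -1.194 1.224 0.251
v -0.504 0.441 1.874
v -0.825 1.181 0.073
v -0.135 0.398 1.697
v -0.443 1.294 -0.034
v 0.246 0.511 1.59
v -0.116 1.543 -0.053
v 0.573 0.76 1.571
v 0.101 1.885 0.02
v 0.79 1.102 1.644
v 0.169 2.261 0.172
v 0.859 1.478 1.796
v -2.535 -2.346 3.587
v -1.422 -2.182 4.059
v -2.078 -4.218 3.161
v -0.965 -4.054 3.633
v -1.942 -4.061 4.363
v -2.225 -2.904 4.626
v -1.275 -3.496 2.594
v -1.558 -2.339 2.857
v -0.644 -2.892 3.445
v -1.056 -3.241 4.538
v -2.444 -3.159 2.682
v -2.856 -3.508 3.775
v -2.019 -2.1 3.86
v -1.481 -4.3 3.36
v -2.055 -4.305 3.789
v -1.401 -4.208 4.066
v -2.49 -2.524 4.194
v -1.836 -2.427 4.471
v -2.142 -3.532 4.65
v -1.664 -3.973 2.749
v -1.01 -3.876 3.026
v -2.099 -2.192 3.154
v -1.445 -2.095 3.431
v -1.358 -2.868 2.57
v -0.907 -2.42 3.777
v -0.638 -3.521 3.526
v -0.821 -3.193 2.915
v -0.987 -2.513 3.07
v -1.149 -2.626 4.419
v -0.88 -3.726 4.169
v -1.455 -3.73 4.598
v -1.621 -3.05 4.753
v -0.692 -3.043 4.059
v -2.62 -2.674 3.051
v -2.351 -3.774 2.801
v -1.879 -3.35 2.467
v -2.045 -2.67 2.622
v -2.862 -2.879 3.694
v -2.593 -3.98 3.443
v -2.513 -3.887 4.15
v -2.679 -3.207 4.305
v -2.808 -3.357 3.161
f 2 1 4
f 2 4 3
f 4 1 5
f 4 5 3
f 5 1 6
f 5 6 3
f 6 1 7
f 6 7 3
f 7 1 8
f 7 8 3
f 8 1 9
f 8 9 3
f 9 1 10
f 9 10 3
f 10 1 2
f 10 2 3
f 12 11 15
f 12 15 13
f 13 15 16
f 13 16 14
f 15 11 17
f 15 17 16
f 16 17 18
f 16 18 14
f 17 11 19
f 17 19 18
f 18 19 20
f 18 20 14
f 19 11 21
f 19 21 20
f 20 21 22
f 20 22 14
f 21 11 23
f 21 23 22
f 22 23 24
f 22 24 14
f 23 11 25
f 23 25 24
f 24 25 26
f 24 26 14
f 25 11 27
f 25 27 26
f 26 27 28
f 26 28 14
f 27 11 29
f 27 29 28
f 28 29 30
f 28 30 14
f 29 11 31
f 29 31 30
f 30 31 32
f 30 32 14
f 31 11 12
f 31 12 32
f 32 12 13
f 32 13 14
f 34 33 37
f 34 37 35
f 35 37 38
f 35 38 36
f 37 33 39
f 37 39 38
f 38 39 40
f 38 40 36
f 39 33 41
f 39 41 40
f 40 41 42
f 40 42 36
f 41 33 43
f 41 43 42
f 42 43 44
f 42 44 36
f 43 33 45
f 43 45 44
f 44 45 46
f 44 46 36
f 45 33 47
f 45 47 46
f 46 47 48
f 46 48 36
f 47 33 49
f 47 49 48
f 48 49 50
f 48 50 36
f 49 33 51
f 49 51 50
f 50 51 52
f 50 52 36
f 51 33 53
f 51 53 52
f 52 53 54
f 52 54 36
f 53 33 55
f 53 55 54
f 54 55 56
f 54 56 36
f 55 33 57
f 55 57 56
f 56 57 58
f 56 58 36
f 57 33 59
f 57 59 58
f 58 59 60
f 58 60 36
f 59 33 61
f 59 61 60
f 60 61 62
f 60 62 36
f 61 33 63
f 61 63 62
f 62 63 64
f 62 64 36
f 63 33 34
f 63 34 64
f 64 34 35
f 64 35 36
f 65 102 81
f 102 76 105
f 81 105 70
f 102 105 81
f 65 81 77
f 81 70 82
f 77 82 66
f 81 82 77
f 65 77 86
f 77 66 87
f 86 87 72
f 77 87 86
f 65 86 98
f 86 72 101
f 98 101 75
f 86 101 98
f 65 98 102
f 98 75 106
f 102 106 76
f 98 106 102
f 66 82 93
f 82 70 96
f 93 96 74
f 82 96 93
f 70 105 83
f 105 76 104
f 83 104 69
f 105 104 83
f 76 106 103
f 106 75 99
f 103 99 67
f 106 99 103
f 75 101 100
f 101 72 88
f 100 88 71
f 101 88 100
f 72 87 92
f 87 66 89
f 92 89 73
f 87 89 92
f 68 94 80
f 94 74 95
f 80 95 69
f 94 95 80
f 68 80 78
f 80 69 79
f 78 79 67
f 80 79 78
f 68 78 85
f 78 67 84
f 85 84 71
f 78 84 85
f 68 85 90
f 85 71 91
f 90 91 73
f 85 91 90
f 68 90 94
f 90 73 97
f 94 97 74
f 90 97 94
f 69 95 83
f 95 74 96
f 83 96 70
f 95 96 83
f 67 79 103
f 79 69 104
f 103 104 76
f 79 104 103
f 71 84 100
f 84 67 99
f 100 99 75
f 84 99 100
f 73 91 92
f 91 71 88
f 92 88 72
f 91 88 92
f 74 97 93
f 97 73 89
f 93 89 66
f 97 89 93



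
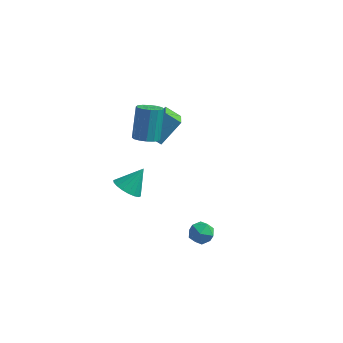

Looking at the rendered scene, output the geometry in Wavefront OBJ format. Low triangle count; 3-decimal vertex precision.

v -2.736 -0.144 2.471
v -2.158 -0.55 2.751
v -2.286 0.477 4.509
v -2.864 0.884 4.229
v -1.99 -0.238 2.581
v -2.118 0.789 4.339
v -2.021 0.1 2.381
v -2.15 1.127 4.139
v -2.245 0.372 2.206
v -2.373 1.399 3.964
v -2.599 0.506 2.101
v -2.728 1.533 3.859
v -2.991 0.466 2.096
v -3.119 1.493 3.854
v -3.314 0.263 2.191
v -3.442 1.29 3.949
v -3.482 -0.049 2.361
v -3.61 0.978 4.119
v -3.45 -0.387 2.561
v -3.579 0.64 4.319
v -3.227 -0.659 2.736
v -3.355 0.368 4.494
v -2.872 -0.793 2.841
v -3.001 0.234 4.599
v -2.481 -0.753 2.846
v -2.609 0.274 4.604
v -3.113 -2.161 -0.179
v -2.759 -1.607 -0.779
v -2.467 -1.319 0.979
v -3.111 -1.441 -0.703
v -3.463 -1.418 -0.523
v -3.746 -1.542 -0.275
v -3.903 -1.789 -0.008
v -3.904 -2.109 0.225
v -3.749 -2.439 0.378
v -3.467 -2.714 0.421
v -3.115 -2.88 0.345
v -2.763 -2.903 0.166
v -2.48 -2.779 -0.082
v -2.323 -2.533 -0.349
v -2.322 -2.213 -0.583
v -2.477 -1.882 -0.736
v 0.531 -0.582 -3.493
v 1.064 -1.049 -3.081
v 0.516 -1.471 -4.479
v 1.049 -1.938 -4.067
v 0.281 -1.851 -3.791
v 0.291 -1.302 -3.182
v 1.289 -1.218 -4.378
v 1.299 -0.669 -3.769
v 1.533 -1.442 -3.628
v 0.91 -1.833 -3.265
v 0.67 -0.687 -4.295
v 0.047 -1.078 -3.932
v -2.257 0.935 1.149
v -3.169 0.951 1.709
v -2.782 2.454 0.253
v -3.694 2.47 0.813
v -1.466 1.95 2.407
v -2.378 1.966 2.967
v -1.991 3.469 1.511
v -2.903 3.485 2.071
f 2 1 5
f 2 5 3
f 3 5 6
f 3 6 4
f 5 1 7
f 5 7 6
f 6 7 8
f 6 8 4
f 7 1 9
f 7 9 8
f 8 9 10
f 8 10 4
f 9 1 11
f 9 11 10
f 10 11 12
f 10 12 4
f 11 1 13
f 11 13 12
f 12 13 14
f 12 14 4
f 13 1 15
f 13 15 14
f 14 15 16
f 14 16 4
f 15 1 17
f 15 17 16
f 16 17 18
f 16 18 4
f 17 1 19
f 17 19 18
f 18 19 20
f 18 20 4
f 19 1 21
f 19 21 20
f 20 21 22
f 20 22 4
f 21 1 23
f 21 23 22
f 22 23 24
f 22 24 4
f 23 1 25
f 23 25 24
f 24 25 26
f 24 26 4
f 25 1 2
f 25 2 26
f 26 2 3
f 26 3 4
f 28 27 30
f 28 30 29
f 30 27 31
f 30 31 29
f 31 27 32
f 31 32 29
f 32 27 33
f 32 33 29
f 33 27 34
f 33 34 29
f 34 27 35
f 34 35 29
f 35 27 36
f 35 36 29
f 36 27 37
f 36 37 29
f 37 27 38
f 37 38 29
f 38 27 39
f 38 39 29
f 39 27 40
f 39 40 29
f 40 27 41
f 40 41 29
f 41 27 42
f 41 42 29
f 42 27 28
f 42 28 29
f 43 54 48
f 43 48 44
f 43 44 50
f 43 50 53
f 43 53 54
f 44 48 52
f 48 54 47
f 54 53 45
f 53 50 49
f 50 44 51
f 46 52 47
f 46 47 45
f 46 45 49
f 46 49 51
f 46 51 52
f 47 52 48
f 45 47 54
f 49 45 53
f 51 49 50
f 52 51 44
f 56 58 55
f 59 56 55
f 55 58 57
f 57 59 55
f 56 62 58
f 60 56 59
f 60 62 56
f 58 62 57
f 61 59 57
f 57 62 61
f 61 60 59
f 62 60 61



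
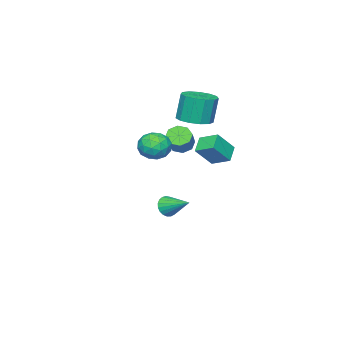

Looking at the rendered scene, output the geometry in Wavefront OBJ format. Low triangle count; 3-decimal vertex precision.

v 1.591 2.895 3.172
v 2.556 2.925 2.958
v 1.584 1.315 2.922
v 2.549 1.345 2.708
v 2.243 1.509 3.633
v 2.247 2.485 3.788
v 1.893 1.755 2.092
v 1.897 2.731 2.247
v 2.742 2.22 2.291
v 2.958 2.068 3.243
v 1.182 2.172 2.637
v 1.398 2.02 3.589
v 2.074 3.048 3.087
v 2.066 1.192 2.793
v 1.886 1.288 3.337
v 2.453 1.305 3.211
v 1.892 2.79 3.575
v 2.459 2.808 3.449
v 2.275 1.976 3.846
v 1.681 1.432 2.431
v 2.248 1.45 2.305
v 1.687 2.935 2.669
v 2.254 2.952 2.543
v 1.865 2.264 2.034
v 2.751 2.652 2.569
v 2.747 1.723 2.422
v 2.361 1.964 2.06
v 2.364 2.538 2.151
v 2.877 2.563 3.129
v 2.874 1.634 2.982
v 2.694 1.731 3.526
v 2.696 2.304 3.617
v 2.987 2.148 2.737
v 1.266 2.606 2.898
v 1.263 1.677 2.751
v 1.444 1.936 2.263
v 1.446 2.509 2.354
v 1.393 2.517 3.458
v 1.389 1.588 3.311
v 1.776 1.702 3.729
v 1.779 2.276 3.82
v 1.153 2.092 3.143
v -2.385 -0.527 -3.805
v -2.014 -0.825 -3.225
v -2.275 1.107 -3.035
v -1.782 -0.75 -3.419
v -1.654 -0.636 -3.68
v -1.652 -0.503 -3.962
v -1.778 -0.374 -4.217
v -2.008 -0.272 -4.401
v -2.304 -0.214 -4.481
v -2.613 -0.21 -4.445
v -2.884 -0.261 -4.298
v -3.068 -0.358 -4.066
v -3.134 -0.484 -3.788
v -3.07 -0.618 -3.514
v -2.889 -0.736 -3.289
v -2.62 -0.818 -3.154
v -2.31 -0.849 -3.132
v -2.999 -0.011 1.095
v -2.54 -0.608 0.992
v -1.501 0.015 2.022
v -1.961 0.611 2.125
v -2.43 -0.175 0.619
v -1.391 0.448 1.649
v -2.653 0.354 0.525
v -1.615 0.977 1.555
v -3.08 0.668 0.765
v -2.041 1.291 1.795
v -3.459 0.585 1.198
v -2.42 1.208 2.228
v -3.569 0.152 1.571
v -2.53 0.775 2.601
v -3.345 -0.377 1.665
v -2.307 0.246 2.695
v -2.919 -0.691 1.425
v -1.88 -0.068 2.455
v -3.787 0.297 2.74
v -2.793 0.696 2.881
v -3.099 0.821 4.681
v -4.093 0.423 4.54
v -3.157 1.174 2.786
v -3.463 1.299 4.586
v -3.722 1.373 2.676
v -4.027 1.499 4.476
v -4.307 1.232 2.587
v -4.612 1.357 4.387
v -4.727 0.793 2.546
v -5.032 0.919 4.346
v -4.848 0.197 2.567
v -5.154 0.323 4.367
v -4.633 -0.367 2.643
v -4.939 -0.241 4.443
v -4.149 -0.72 2.749
v -4.455 -0.595 4.549
v -3.551 -0.75 2.853
v -3.856 -0.625 4.653
v -3.027 -0.448 2.921
v -3.332 -0.323 4.721
v -2.744 0.091 2.931
v -3.05 0.216 4.731
v -3.62 1.647 -0.298
v -4.518 1.28 0.358
v -3.748 2.825 0.186
v -4.646 2.459 0.841
v -2.574 1.261 0.919
v -3.472 0.895 1.574
v -2.702 2.44 1.402
v -3.6 2.073 2.058
f 1 38 17
f 38 12 41
f 17 41 6
f 38 41 17
f 1 17 13
f 17 6 18
f 13 18 2
f 17 18 13
f 1 13 22
f 13 2 23
f 22 23 8
f 13 23 22
f 1 22 34
f 22 8 37
f 34 37 11
f 22 37 34
f 1 34 38
f 34 11 42
f 38 42 12
f 34 42 38
f 2 18 29
f 18 6 32
f 29 32 10
f 18 32 29
f 6 41 19
f 41 12 40
f 19 40 5
f 41 40 19
f 12 42 39
f 42 11 35
f 39 35 3
f 42 35 39
f 11 37 36
f 37 8 24
f 36 24 7
f 37 24 36
f 8 23 28
f 23 2 25
f 28 25 9
f 23 25 28
f 4 30 16
f 30 10 31
f 16 31 5
f 30 31 16
f 4 16 14
f 16 5 15
f 14 15 3
f 16 15 14
f 4 14 21
f 14 3 20
f 21 20 7
f 14 20 21
f 4 21 26
f 21 7 27
f 26 27 9
f 21 27 26
f 4 26 30
f 26 9 33
f 30 33 10
f 26 33 30
f 5 31 19
f 31 10 32
f 19 32 6
f 31 32 19
f 3 15 39
f 15 5 40
f 39 40 12
f 15 40 39
f 7 20 36
f 20 3 35
f 36 35 11
f 20 35 36
f 9 27 28
f 27 7 24
f 28 24 8
f 27 24 28
f 10 33 29
f 33 9 25
f 29 25 2
f 33 25 29
f 44 43 46
f 44 46 45
f 46 43 47
f 46 47 45
f 47 43 48
f 47 48 45
f 48 43 49
f 48 49 45
f 49 43 50
f 49 50 45
f 50 43 51
f 50 51 45
f 51 43 52
f 51 52 45
f 52 43 53
f 52 53 45
f 53 43 54
f 53 54 45
f 54 43 55
f 54 55 45
f 55 43 56
f 55 56 45
f 56 43 57
f 56 57 45
f 57 43 58
f 57 58 45
f 58 43 59
f 58 59 45
f 59 43 44
f 59 44 45
f 61 60 64
f 61 64 62
f 62 64 65
f 62 65 63
f 64 60 66
f 64 66 65
f 65 66 67
f 65 67 63
f 66 60 68
f 66 68 67
f 67 68 69
f 67 69 63
f 68 60 70
f 68 70 69
f 69 70 71
f 69 71 63
f 70 60 72
f 70 72 71
f 71 72 73
f 71 73 63
f 72 60 74
f 72 74 73
f 73 74 75
f 73 75 63
f 74 60 76
f 74 76 75
f 75 76 77
f 75 77 63
f 76 60 61
f 76 61 77
f 77 61 62
f 77 62 63
f 79 78 82
f 79 82 80
f 80 82 83
f 80 83 81
f 82 78 84
f 82 84 83
f 83 84 85
f 83 85 81
f 84 78 86
f 84 86 85
f 85 86 87
f 85 87 81
f 86 78 88
f 86 88 87
f 87 88 89
f 87 89 81
f 88 78 90
f 88 90 89
f 89 90 91
f 89 91 81
f 90 78 92
f 90 92 91
f 91 92 93
f 91 93 81
f 92 78 94
f 92 94 93
f 93 94 95
f 93 95 81
f 94 78 96
f 94 96 95
f 95 96 97
f 95 97 81
f 96 78 98
f 96 98 97
f 97 98 99
f 97 99 81
f 98 78 100
f 98 100 99
f 99 100 101
f 99 101 81
f 100 78 79
f 100 79 101
f 101 79 80
f 101 80 81
f 103 105 102
f 106 103 102
f 102 105 104
f 104 106 102
f 103 109 105
f 107 103 106
f 107 109 103
f 105 109 104
f 108 106 104
f 104 109 108
f 108 107 106
f 109 107 108



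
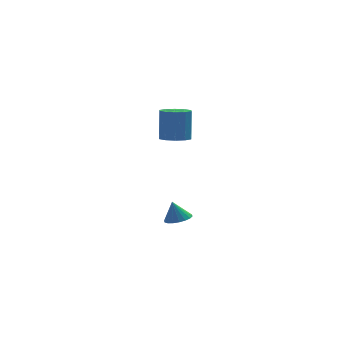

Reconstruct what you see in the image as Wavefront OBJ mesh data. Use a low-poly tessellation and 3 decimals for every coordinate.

v 2.29 -3.528 2.954
v 3.202 -3.238 2.881
v 3.242 -2.842 4.953
v 2.33 -3.132 5.026
v 2.853 -2.766 2.798
v 2.892 -2.37 4.87
v 2.288 -2.585 2.774
v 2.328 -2.189 4.846
v 1.724 -2.764 2.819
v 1.764 -2.368 4.891
v 1.377 -3.235 2.915
v 1.416 -2.839 4.988
v 1.378 -3.818 3.027
v 1.418 -3.422 5.099
v 1.728 -4.29 3.11
v 1.767 -3.894 5.182
v 2.292 -4.471 3.134
v 2.332 -4.075 5.206
v 2.856 -4.292 3.089
v 2.896 -3.896 5.161
v 3.204 -3.821 2.992
v 3.243 -3.425 5.065
v 2.552 -1.465 -4.354
v 3.373 -1.223 -4.15
v 2.188 -1.375 -3.006
v 3.196 -0.881 -4.22
v 2.891 -0.654 -4.317
v 2.52 -0.588 -4.422
v 2.154 -0.696 -4.513
v 1.868 -0.956 -4.573
v 1.717 -1.317 -4.589
v 1.731 -1.708 -4.559
v 1.908 -2.05 -4.489
v 2.212 -2.276 -4.392
v 2.584 -2.342 -4.287
v 2.949 -2.234 -4.196
v 3.236 -1.974 -4.136
v 3.387 -1.613 -4.12
f 2 1 5
f 2 5 3
f 3 5 6
f 3 6 4
f 5 1 7
f 5 7 6
f 6 7 8
f 6 8 4
f 7 1 9
f 7 9 8
f 8 9 10
f 8 10 4
f 9 1 11
f 9 11 10
f 10 11 12
f 10 12 4
f 11 1 13
f 11 13 12
f 12 13 14
f 12 14 4
f 13 1 15
f 13 15 14
f 14 15 16
f 14 16 4
f 15 1 17
f 15 17 16
f 16 17 18
f 16 18 4
f 17 1 19
f 17 19 18
f 18 19 20
f 18 20 4
f 19 1 21
f 19 21 20
f 20 21 22
f 20 22 4
f 21 1 2
f 21 2 22
f 22 2 3
f 22 3 4
f 24 23 26
f 24 26 25
f 26 23 27
f 26 27 25
f 27 23 28
f 27 28 25
f 28 23 29
f 28 29 25
f 29 23 30
f 29 30 25
f 30 23 31
f 30 31 25
f 31 23 32
f 31 32 25
f 32 23 33
f 32 33 25
f 33 23 34
f 33 34 25
f 34 23 35
f 34 35 25
f 35 23 36
f 35 36 25
f 36 23 37
f 36 37 25
f 37 23 38
f 37 38 25
f 38 23 24
f 38 24 25

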